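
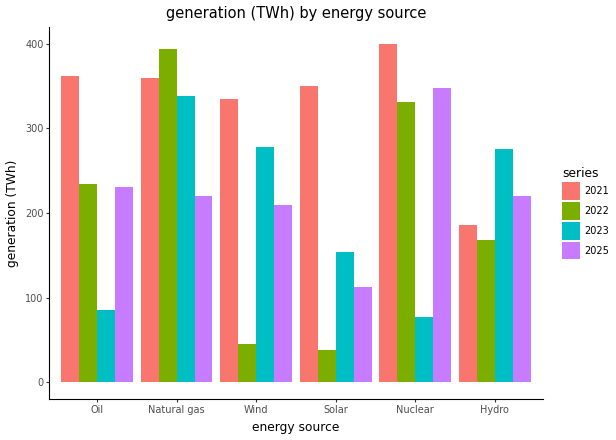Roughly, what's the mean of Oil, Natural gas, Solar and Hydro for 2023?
(100 + 350 + 150 + 300) / 4 ≈ 225.

≈ 225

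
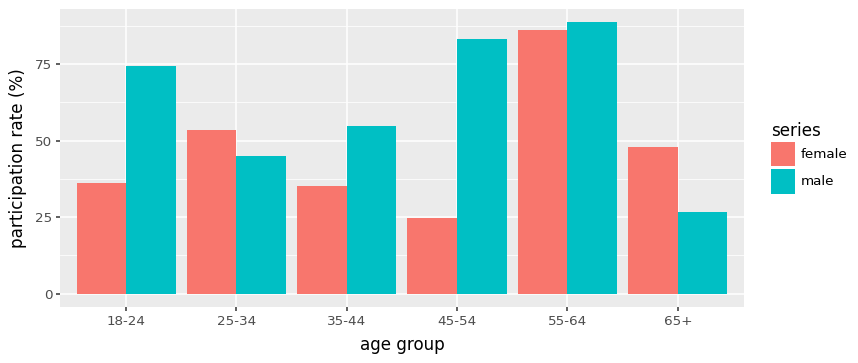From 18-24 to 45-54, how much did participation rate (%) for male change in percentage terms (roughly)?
18-24 ≈ 70, 45-54 ≈ 80; (80 − 70) / 70 ≈ +14.3%.

≈ +14.3%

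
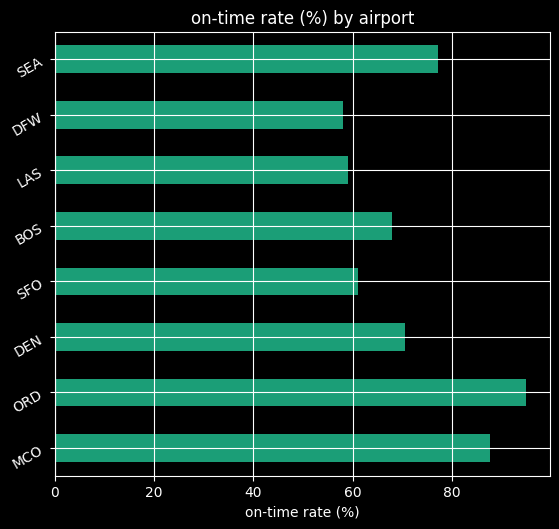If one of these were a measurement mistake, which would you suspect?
ORD ≈ 100; the rest sit between ≈ 60 and ≈ 90.

ORD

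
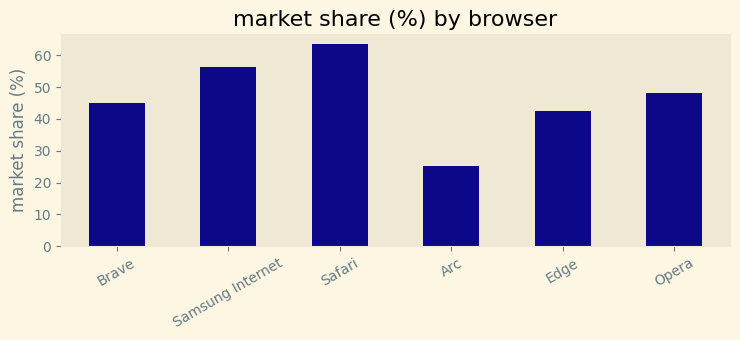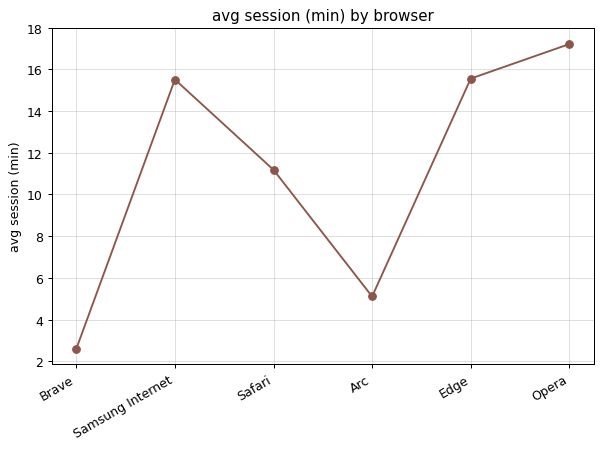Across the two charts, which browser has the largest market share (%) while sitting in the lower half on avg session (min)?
Chart 2 median avg session (min) ≈ 14; below-median browsers: Brave, Safari, Arc. Among those, Safari has the highest market share (%) (≈ 60).

Safari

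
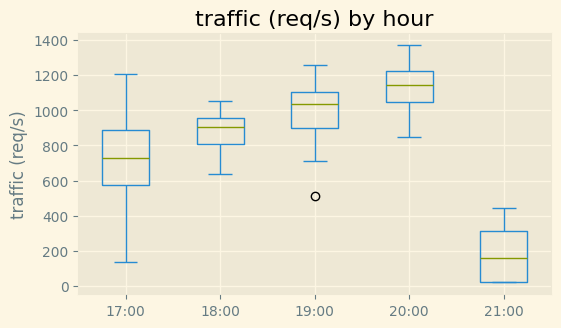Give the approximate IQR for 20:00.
Q3 ≈ 1200, Q1 ≈ 1000; IQR ≈ 200.

≈ 200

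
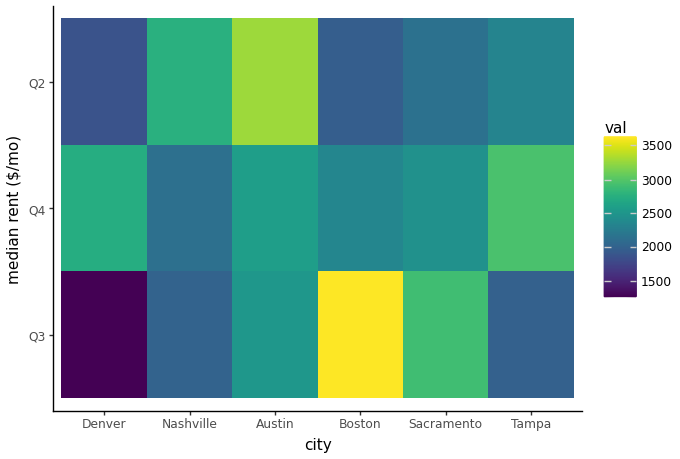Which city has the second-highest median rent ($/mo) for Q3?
Sacramento

Top 3 for Q3: Boston ≈ 3600, Sacramento ≈ 3000, Austin ≈ 2600.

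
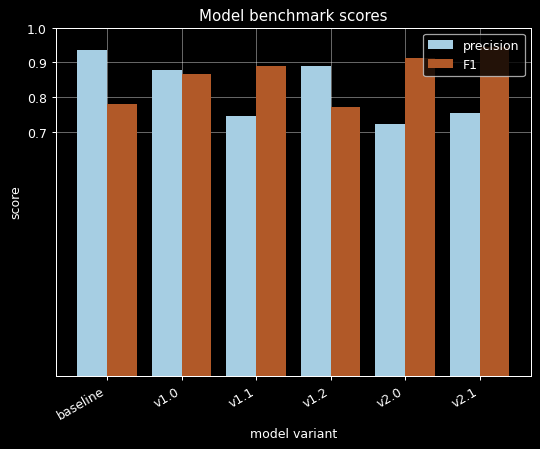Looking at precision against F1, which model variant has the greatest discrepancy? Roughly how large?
v2.0, ≈ 0.2

v2.0: precision ≈ 0.7, F1 ≈ 0.9 → gap ≈ 0.2. Next-largest (v2.1) is only ≈ 0.1.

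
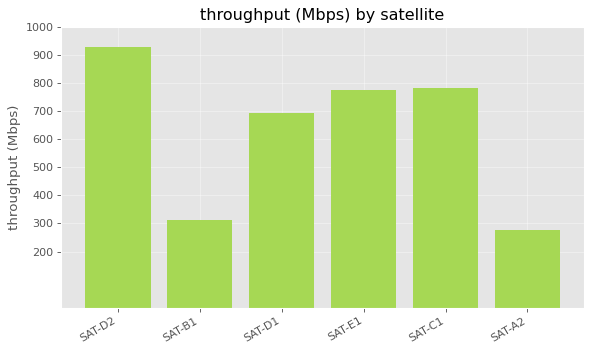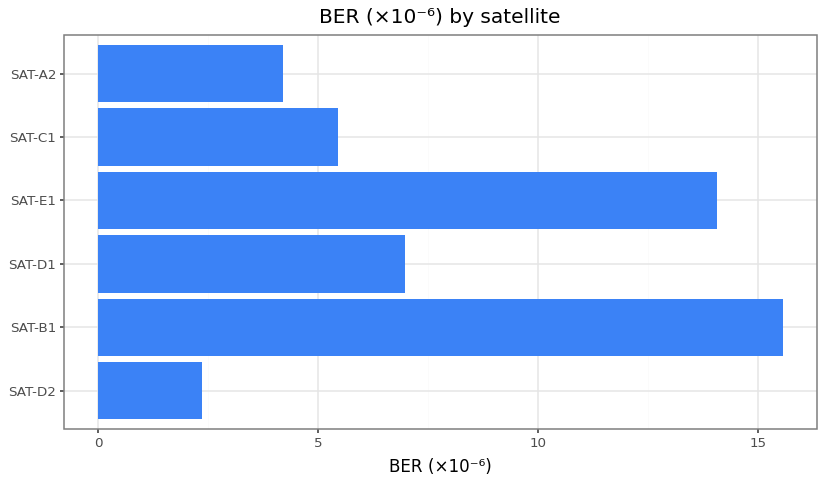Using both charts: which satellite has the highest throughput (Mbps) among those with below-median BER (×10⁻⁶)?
Chart 2 median BER (×10⁻⁶) ≈ 6; below-median satellites: SAT-D2, SAT-C1, SAT-A2. Among those, SAT-D2 has the highest throughput (Mbps) (≈ 900).

SAT-D2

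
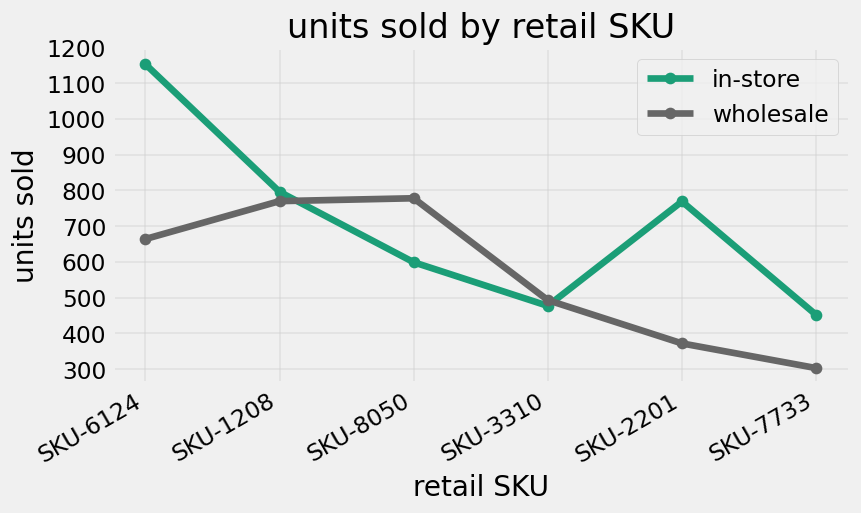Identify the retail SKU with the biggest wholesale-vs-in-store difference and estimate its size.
SKU-6124: wholesale ≈ 700, in-store ≈ 1200 → gap ≈ 500. Next-largest (SKU-2201) is only ≈ 400.

SKU-6124, ≈ 500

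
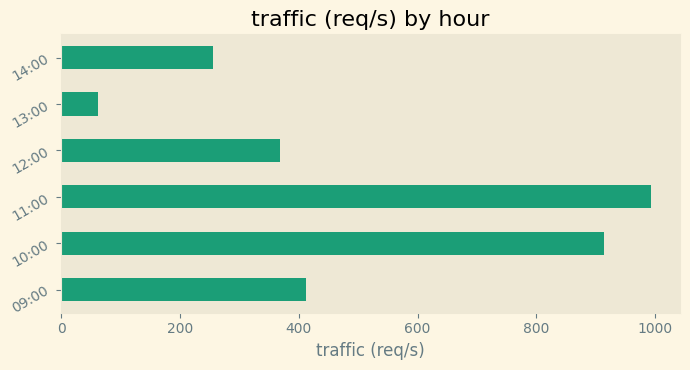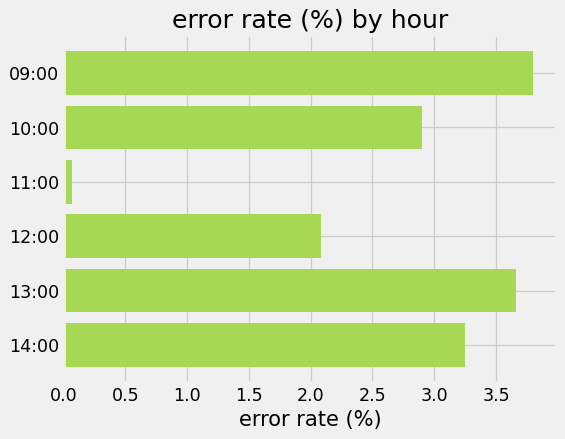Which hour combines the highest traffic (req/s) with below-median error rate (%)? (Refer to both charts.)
11:00

Chart 2 median error rate (%) ≈ 3; below-median hours: 10:00, 11:00, 12:00. Among those, 11:00 has the highest traffic (req/s) (≈ 1000).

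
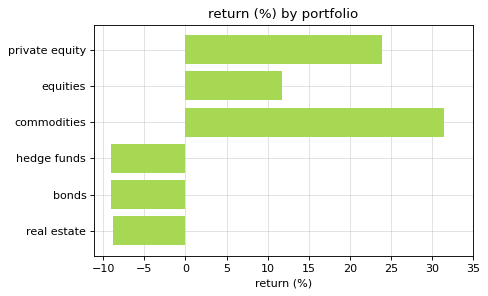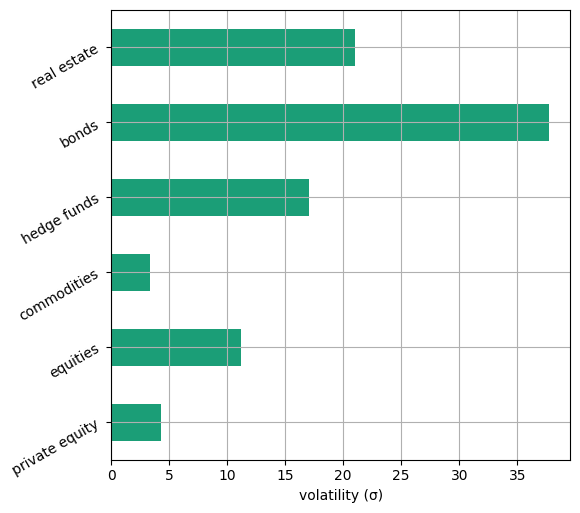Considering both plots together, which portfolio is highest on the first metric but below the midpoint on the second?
commodities

Chart 2 median volatility (σ) ≈ 15; below-median portfolios: private equity, equities, commodities. Among those, commodities has the highest return (%) (≈ 30).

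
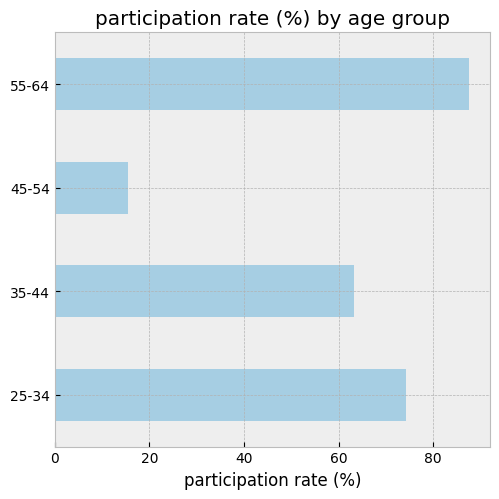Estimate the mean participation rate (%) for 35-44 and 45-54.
(60 + 20) / 2 ≈ 40.

≈ 40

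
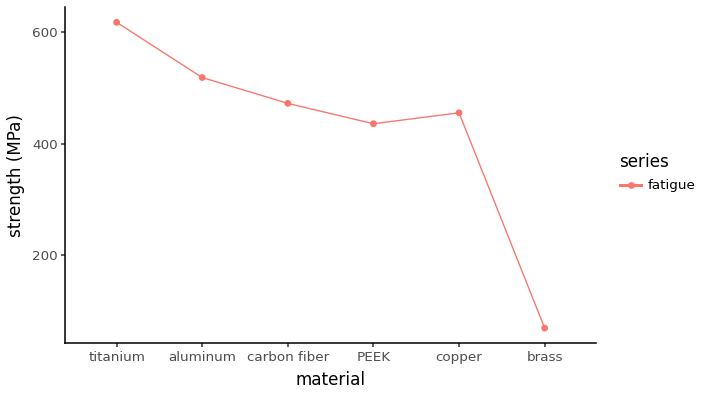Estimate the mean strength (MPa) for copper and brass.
≈ 250

(450 + 50) / 2 ≈ 250.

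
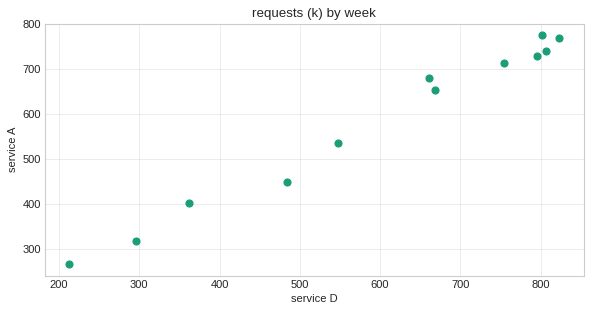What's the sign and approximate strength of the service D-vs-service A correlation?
positive, strong

Points are positively correlated; strong (|r| ≈ 1.0).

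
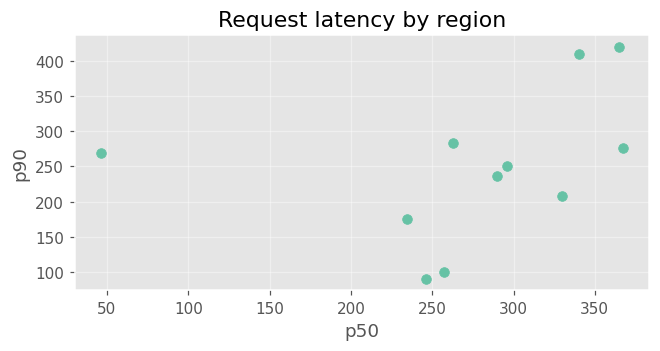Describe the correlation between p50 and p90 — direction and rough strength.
Points are positively correlated; weak (|r| ≈ 0.3).

positive, weak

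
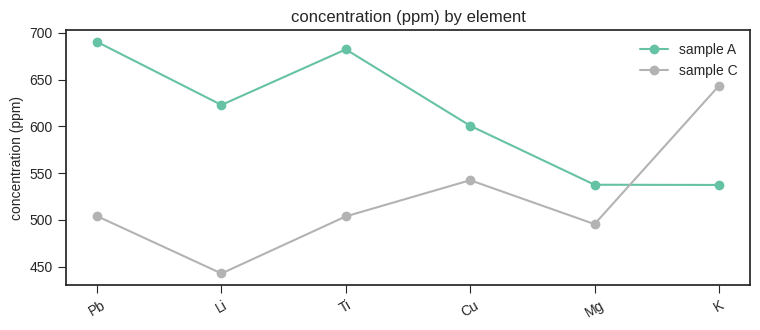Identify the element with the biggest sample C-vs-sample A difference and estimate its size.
Pb: sample C ≈ 500, sample A ≈ 700 → gap ≈ 200. Next-largest (Li) is only ≈ 175.

Pb, ≈ 200 ppm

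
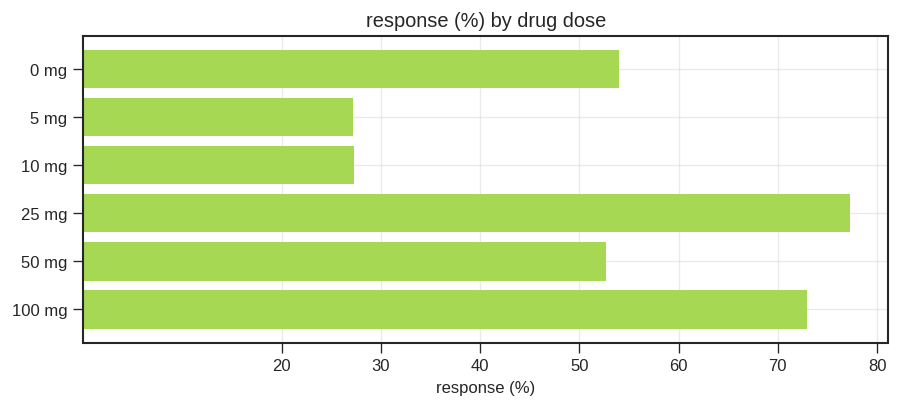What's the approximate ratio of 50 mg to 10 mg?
≈ 1.67×

50 mg ≈ 50, 10 mg ≈ 30; 50/30 ≈ 1.67.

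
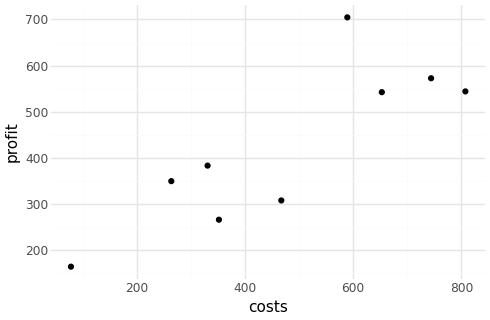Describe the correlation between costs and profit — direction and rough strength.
positive, strong

Points are positively correlated; strong (|r| ≈ 0.8).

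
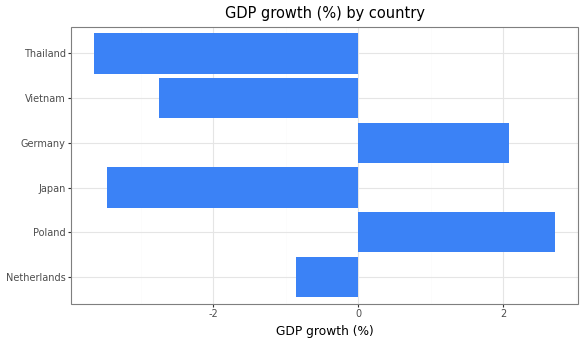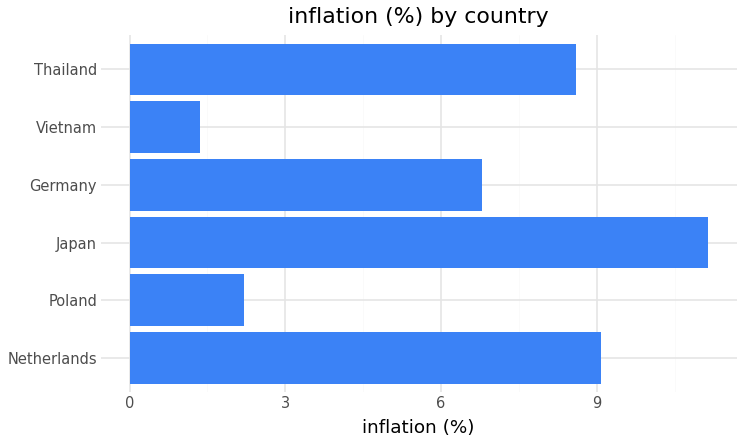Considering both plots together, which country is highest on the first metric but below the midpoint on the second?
Chart 2 median inflation (%) ≈ 8; below-median countries: Poland, Germany, Vietnam. Among those, Poland has the highest GDP growth (%) (≈ 2.5).

Poland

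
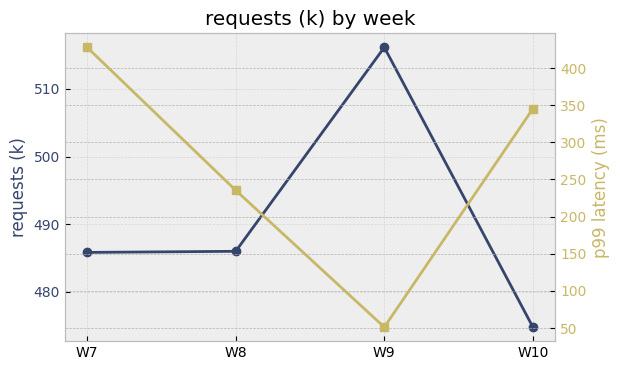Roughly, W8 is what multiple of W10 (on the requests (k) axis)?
≈ 1.02×

W8 ≈ 485, W10 ≈ 475; 485/475 ≈ 1.02.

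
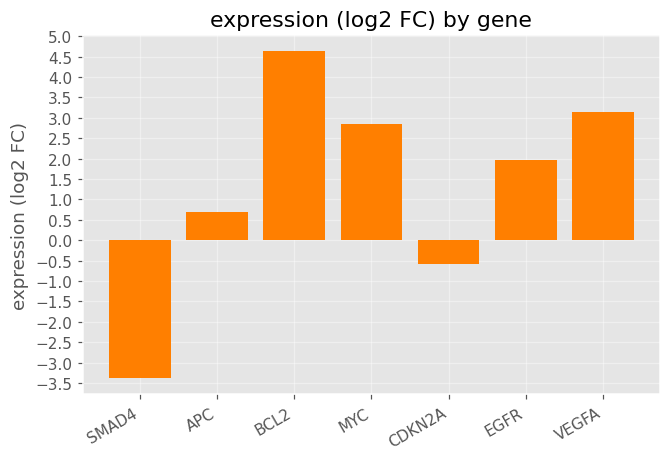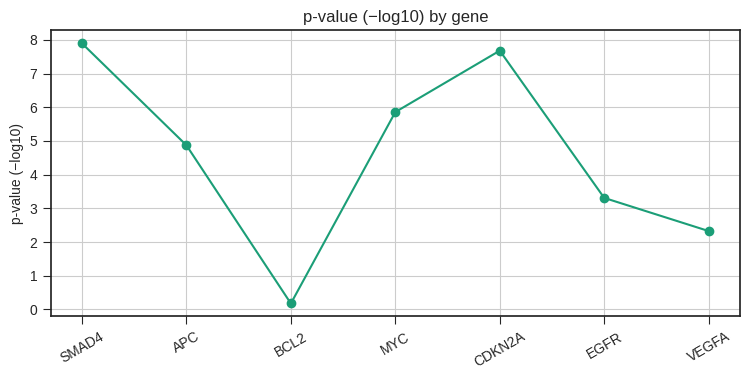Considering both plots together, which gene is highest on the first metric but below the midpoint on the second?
Chart 2 median p-value (−log10) ≈ 5; below-median genes: BCL2, EGFR, VEGFA. Among those, BCL2 has the highest expression (log2 FC) (≈ 4.5).

BCL2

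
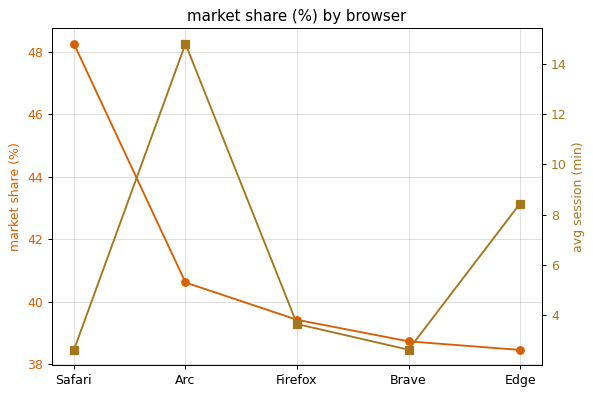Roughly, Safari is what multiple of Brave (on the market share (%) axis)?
≈ 1.23×

Safari ≈ 48, Brave ≈ 39; 48/39 ≈ 1.23.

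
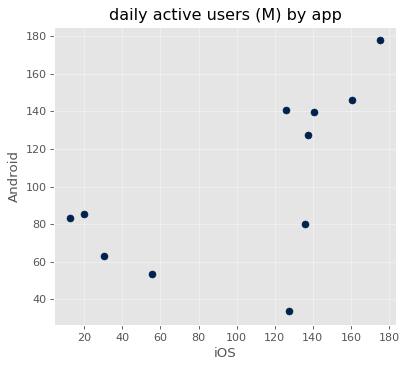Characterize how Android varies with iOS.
positive, moderate

Points are positively correlated; moderate (|r| ≈ 0.6).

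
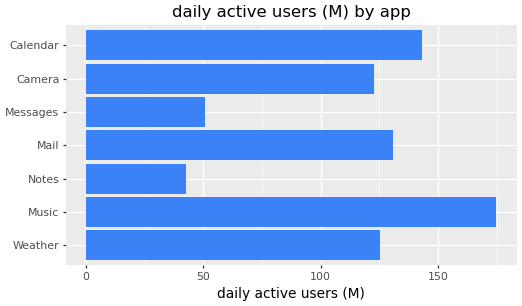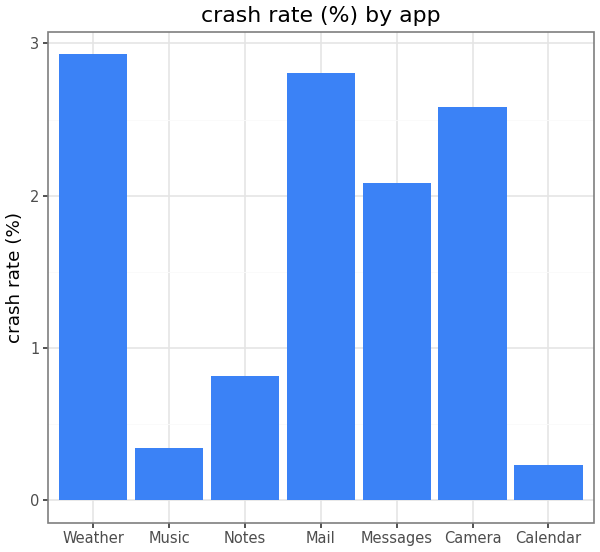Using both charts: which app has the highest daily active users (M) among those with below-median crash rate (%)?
Music

Chart 2 median crash rate (%) ≈ 2; below-median apps: Music, Notes, Calendar. Among those, Music has the highest daily active users (M) (≈ 180).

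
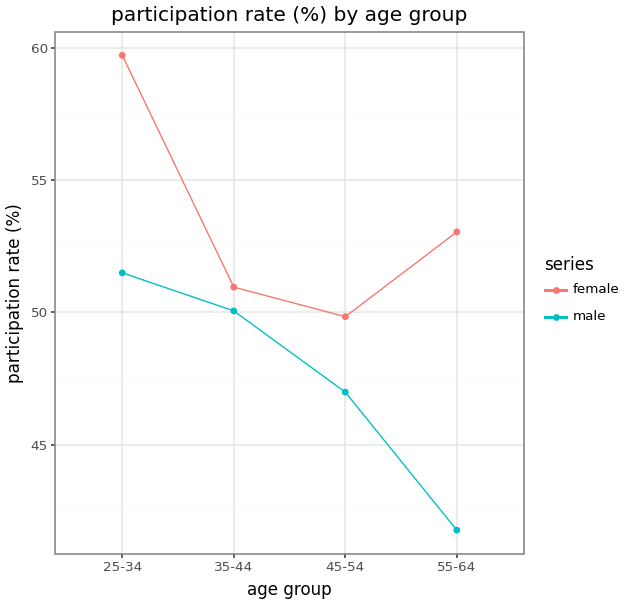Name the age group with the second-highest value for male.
Top 3 for male: 25-34 ≈ 52, 35-44 ≈ 50, 45-54 ≈ 46.

35-44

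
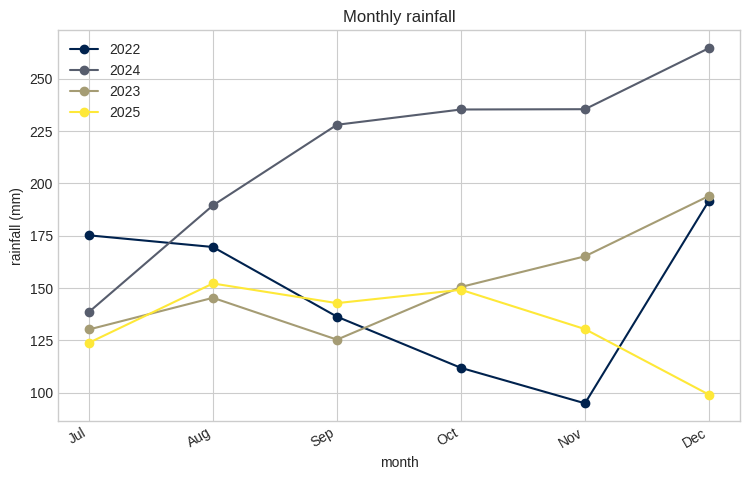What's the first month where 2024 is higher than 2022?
Aug

Jul: 2024 ≈ 140 vs 2022 ≈ 180 (not yet); Aug: 2024 ≈ 180 vs 2022 ≈ 160 (first crossover).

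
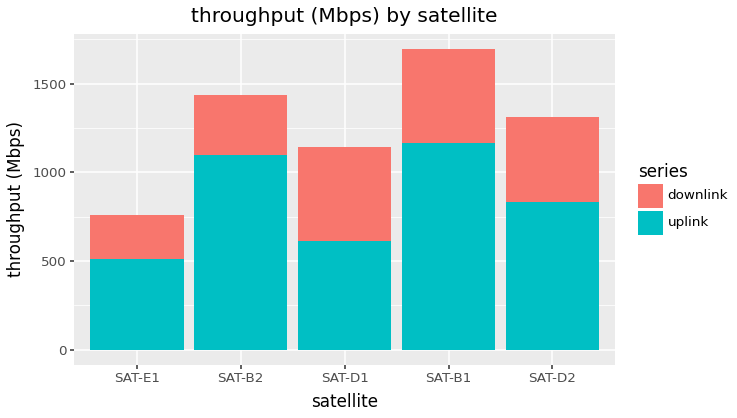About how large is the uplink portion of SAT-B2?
uplink top ≈ 1000, bottom ≈ 0; segment ≈ 1000.

≈ 1000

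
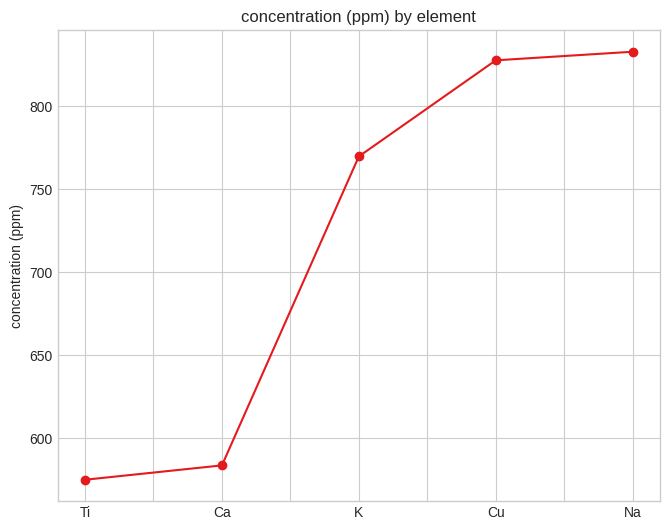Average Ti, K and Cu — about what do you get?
(575 + 775 + 825) / 3 ≈ 725.

≈ 725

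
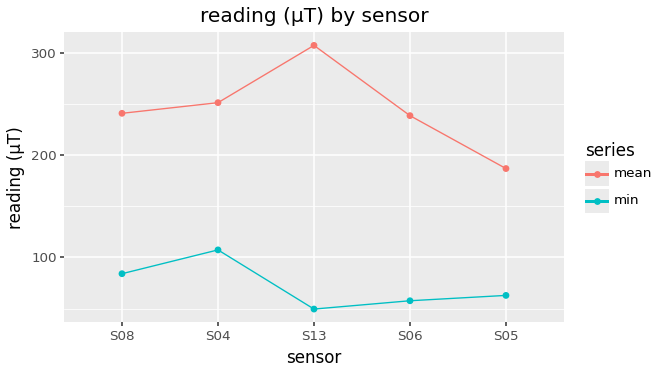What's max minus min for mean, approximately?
Max S13 ≈ 300, min S05 ≈ 175; range ≈ 125.

≈ 125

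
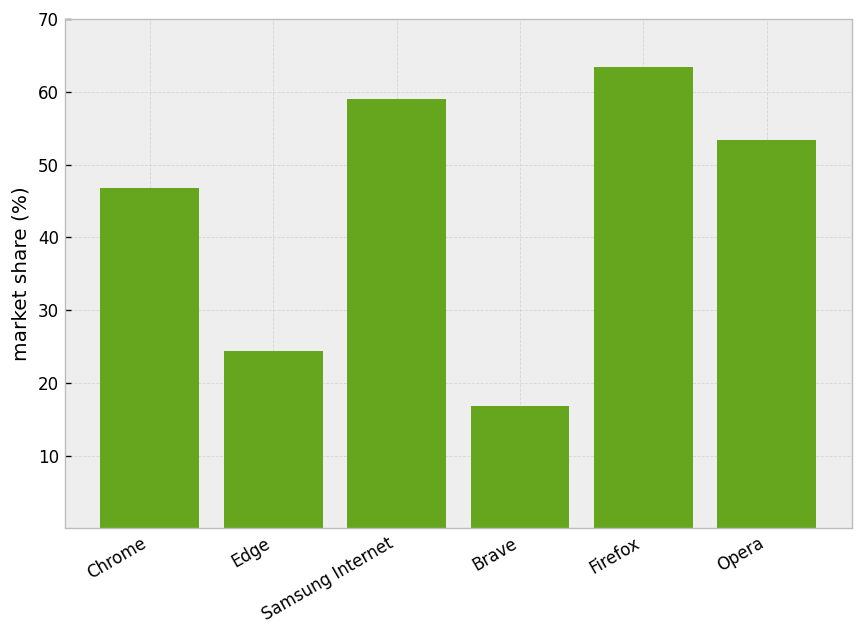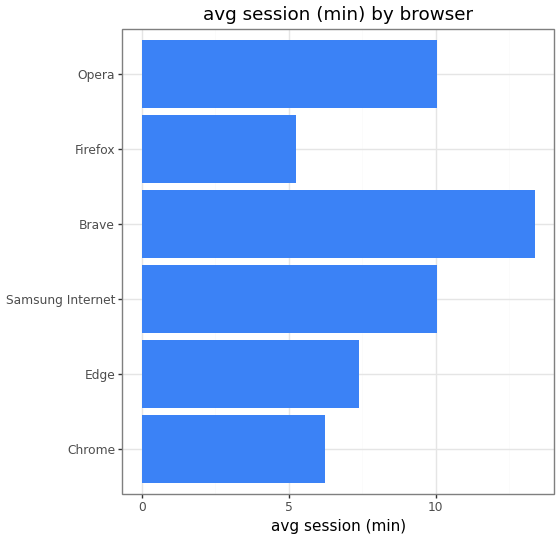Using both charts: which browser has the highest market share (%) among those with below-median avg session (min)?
Firefox

Chart 2 median avg session (min) ≈ 8; below-median browsers: Chrome, Edge, Firefox. Among those, Firefox has the highest market share (%) (≈ 60).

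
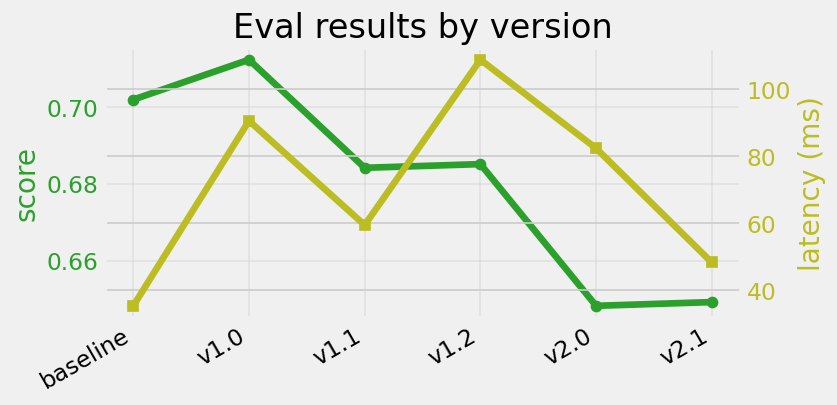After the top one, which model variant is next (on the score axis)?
Top 3 (on the score axis): v1.0 ≈ 0.71, baseline ≈ 0.70, v1.2 ≈ 0.69.

baseline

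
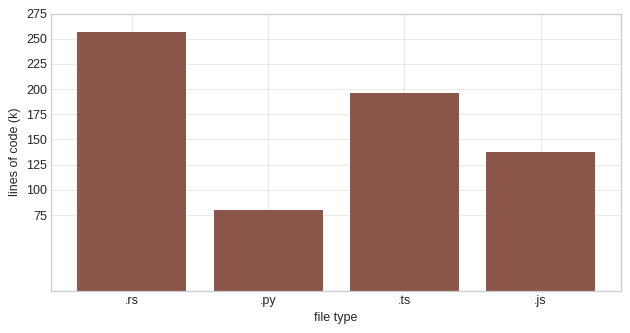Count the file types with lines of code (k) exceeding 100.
Above 100: .rs, .ts, .js.

3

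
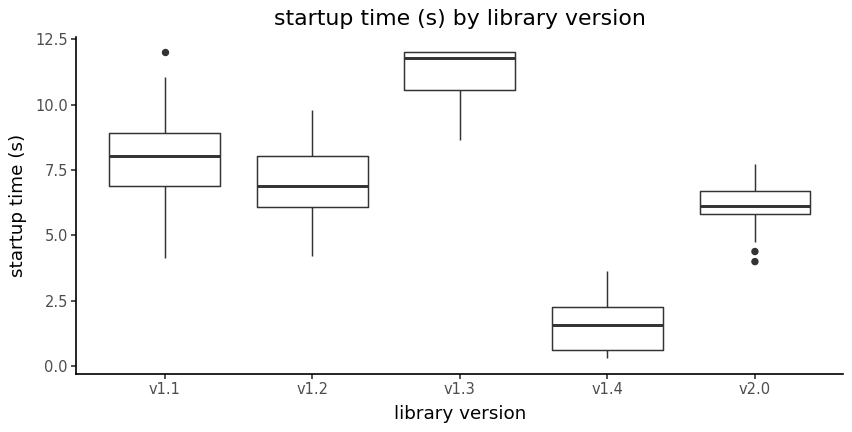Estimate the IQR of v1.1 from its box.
≈ 2

Q3 ≈ 9, Q1 ≈ 7; IQR ≈ 2.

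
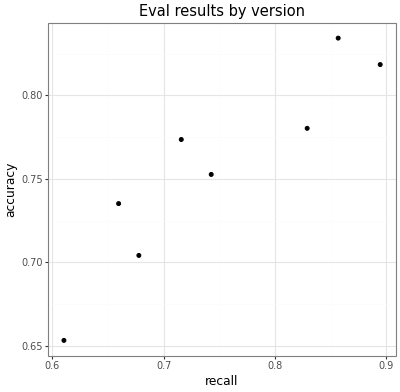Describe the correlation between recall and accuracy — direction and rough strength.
Points are positively correlated; strong (|r| ≈ 0.9).

positive, strong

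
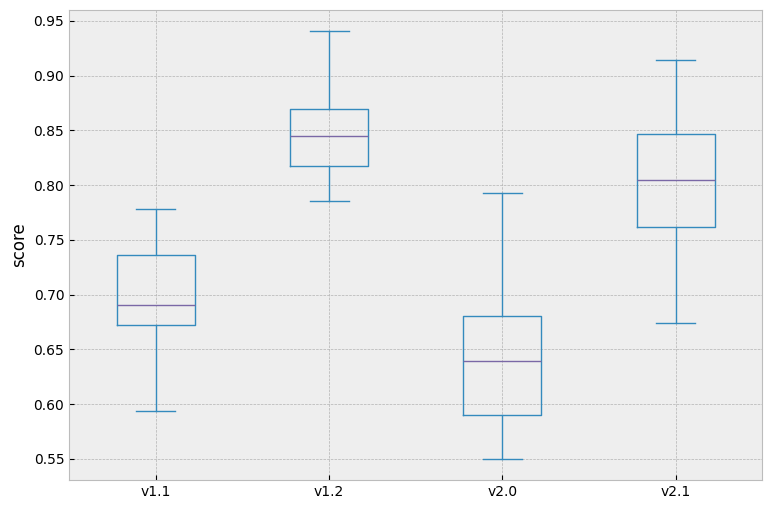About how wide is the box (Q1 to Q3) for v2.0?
≈ 0.08

Q3 ≈ 0.68, Q1 ≈ 0.60; IQR ≈ 0.08.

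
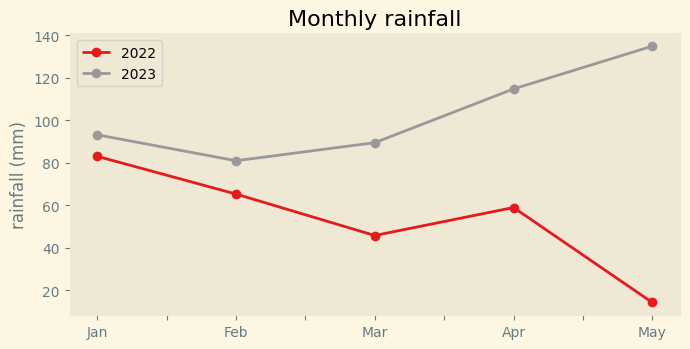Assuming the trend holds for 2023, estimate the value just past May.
Last three: 80, 120, 140 → slope ≈ 30/step → next ≈ 170.

≈ 170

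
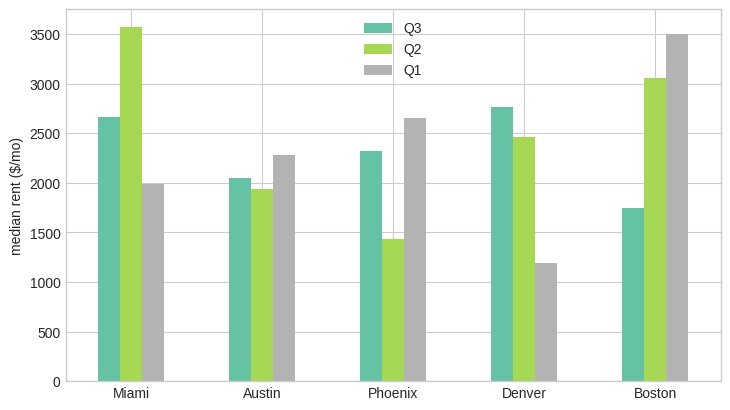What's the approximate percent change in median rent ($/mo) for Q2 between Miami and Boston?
Miami ≈ 3500, Boston ≈ 3000; (3000 − 3500) / 3500 ≈ -14.3%.

≈ -14.3%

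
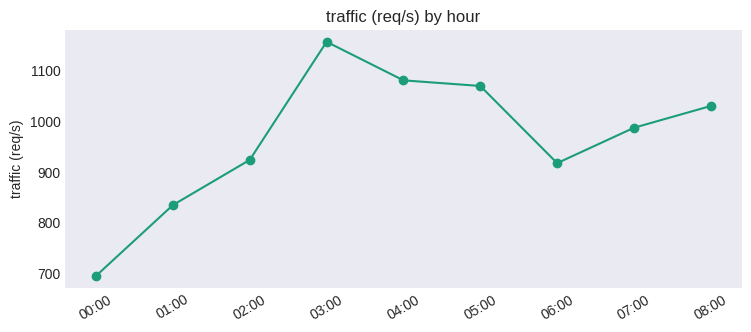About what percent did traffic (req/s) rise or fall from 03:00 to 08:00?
≈ -8.7%

03:00 ≈ 1150, 08:00 ≈ 1050; (1050 − 1150) / 1150 ≈ -8.7%.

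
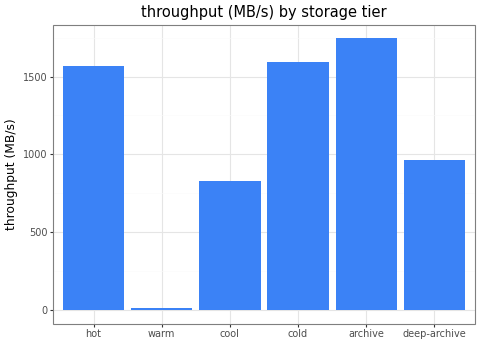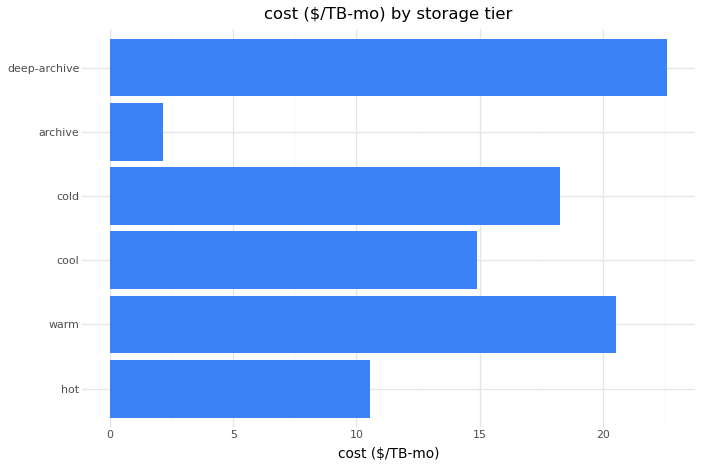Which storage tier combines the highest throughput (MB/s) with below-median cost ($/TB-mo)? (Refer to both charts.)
Chart 2 median cost ($/TB-mo) ≈ 15; below-median storage tiers: hot, cool, archive. Among those, archive has the highest throughput (MB/s) (≈ 1800).

archive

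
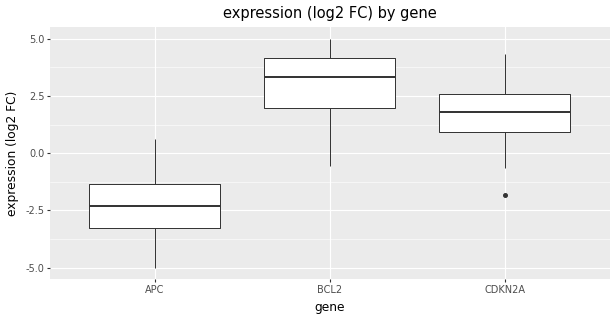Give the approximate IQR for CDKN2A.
≈ 1.5

Q3 ≈ 2.5, Q1 ≈ 1.0; IQR ≈ 1.5.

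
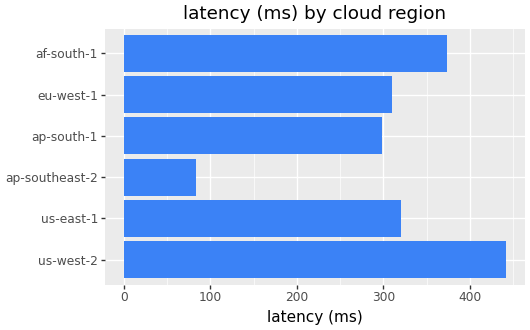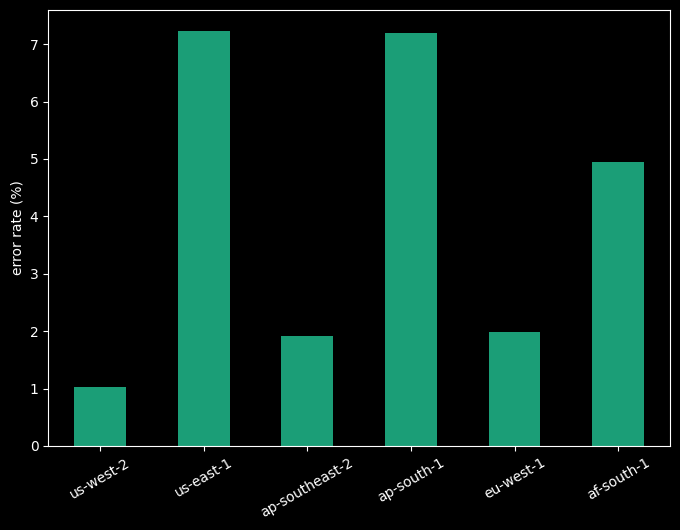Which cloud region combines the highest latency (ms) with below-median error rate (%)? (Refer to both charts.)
us-west-2

Chart 2 median error rate (%) ≈ 3; below-median cloud regions: us-west-2, ap-southeast-2, eu-west-1. Among those, us-west-2 has the highest latency (ms) (≈ 450).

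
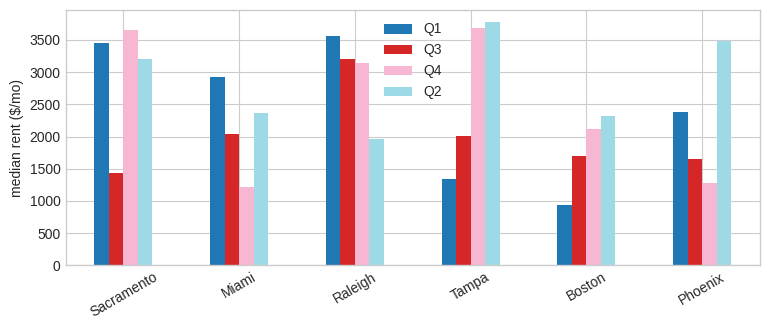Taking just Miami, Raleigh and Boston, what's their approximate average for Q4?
(1000 + 3000 + 2000) / 3 ≈ 2000.

≈ 2000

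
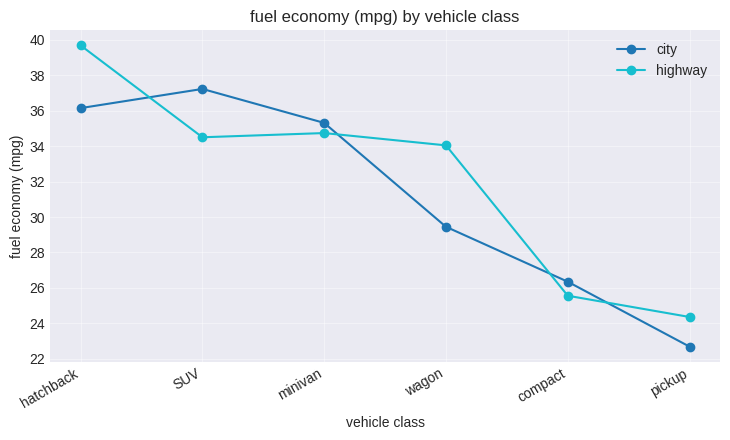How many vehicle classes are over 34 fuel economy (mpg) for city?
3

Above 34: hatchback, SUV, minivan.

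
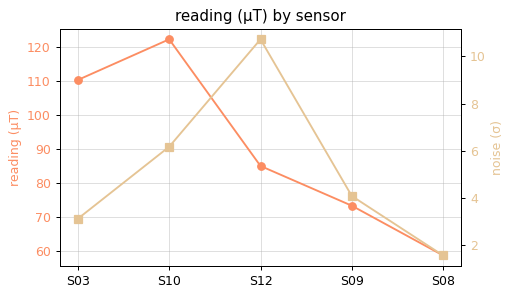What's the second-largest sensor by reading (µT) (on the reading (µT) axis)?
S03

Top 3 (on the reading (µT) axis): S10 ≈ 120, S03 ≈ 110, S12 ≈ 90.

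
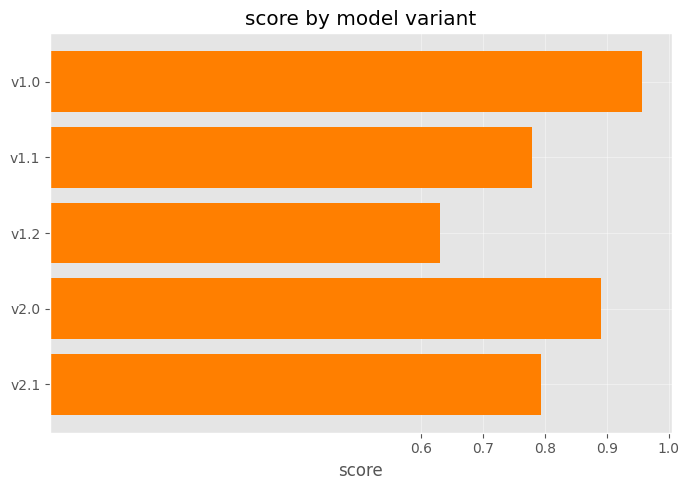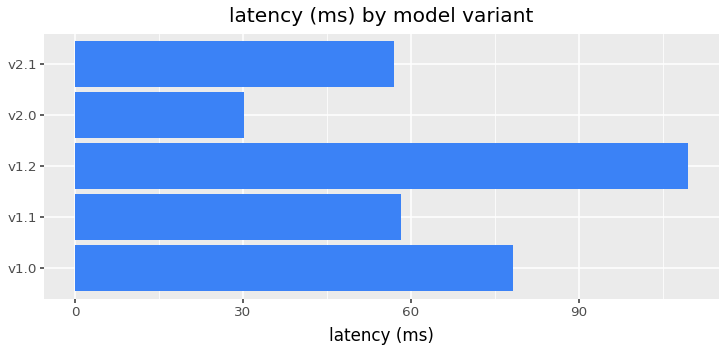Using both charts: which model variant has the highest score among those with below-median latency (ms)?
Chart 2 median latency (ms) ≈ 60; below-median model variants: v2.0, v2.1. Among those, v2.0 has the highest score (≈ 0.9).

v2.0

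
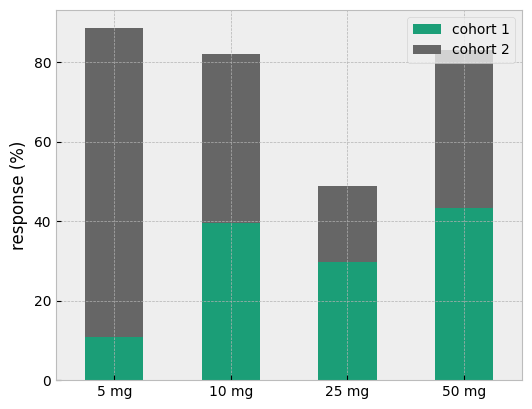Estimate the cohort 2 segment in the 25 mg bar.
≈ 20

cohort 2 top ≈ 50, bottom ≈ 30; segment ≈ 20.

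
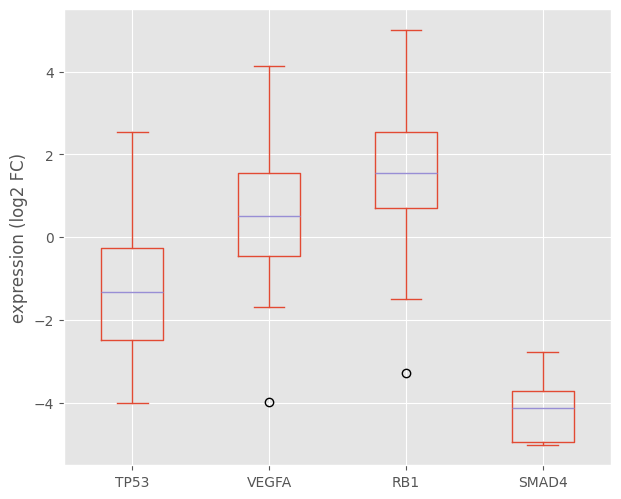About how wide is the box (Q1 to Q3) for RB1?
≈ 2.0

Q3 ≈ 2.5, Q1 ≈ 0.5; IQR ≈ 2.0.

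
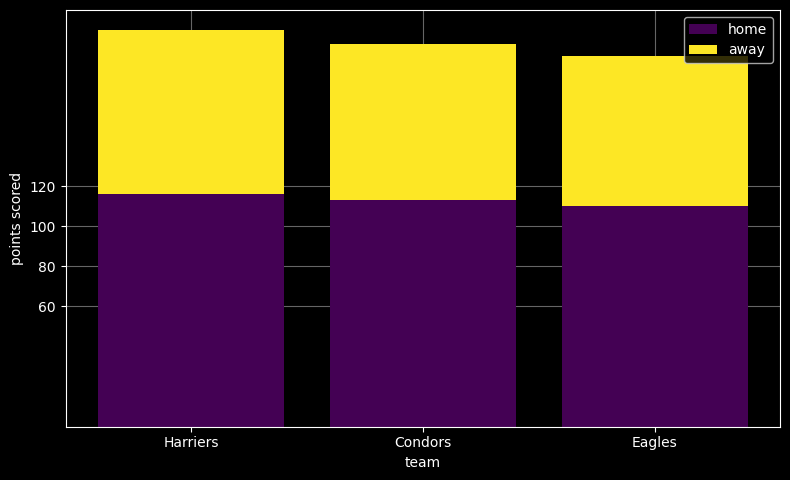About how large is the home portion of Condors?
≈ 120

home top ≈ 120, bottom ≈ 0; segment ≈ 120.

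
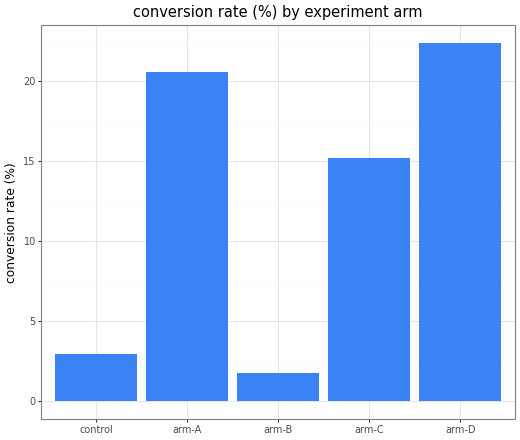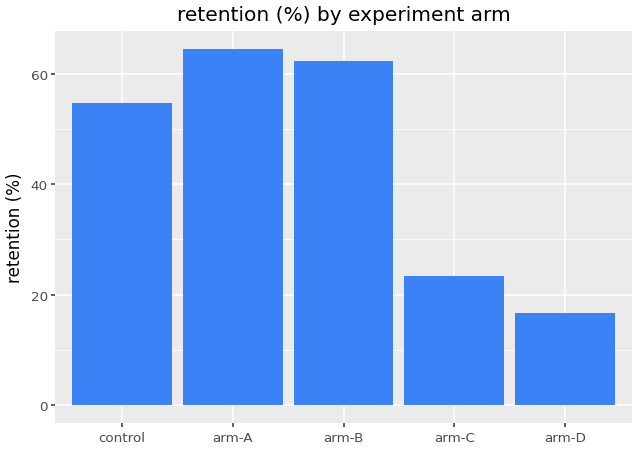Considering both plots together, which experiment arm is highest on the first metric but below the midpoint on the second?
Chart 2 median retention (%) ≈ 50; below-median experiment arms: arm-C, arm-D. Among those, arm-D has the highest conversion rate (%) (≈ 20).

arm-D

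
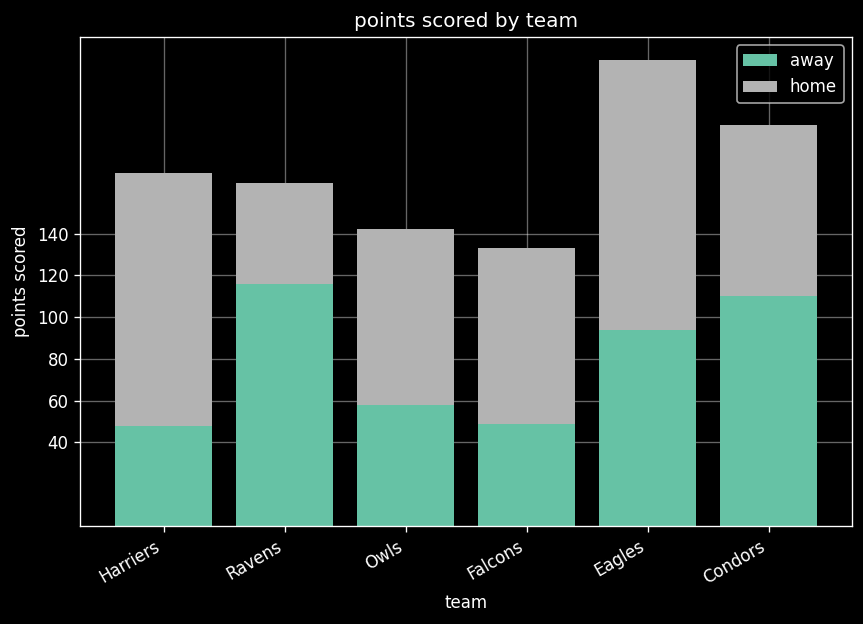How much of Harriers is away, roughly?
away top ≈ 40, bottom ≈ 0; segment ≈ 40.

≈ 40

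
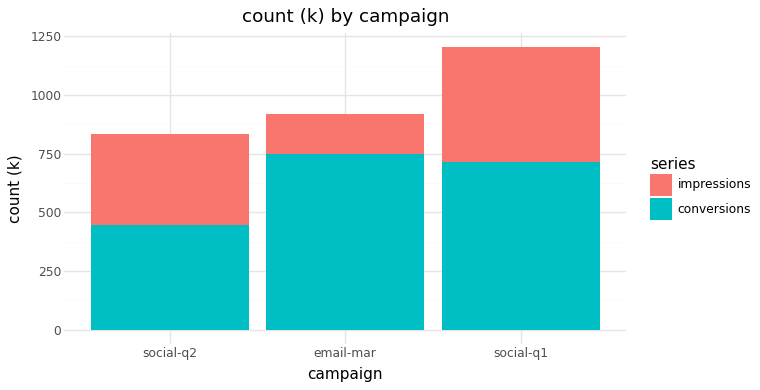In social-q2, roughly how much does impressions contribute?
impressions top ≈ 800, bottom ≈ 400; segment ≈ 400.

≈ 400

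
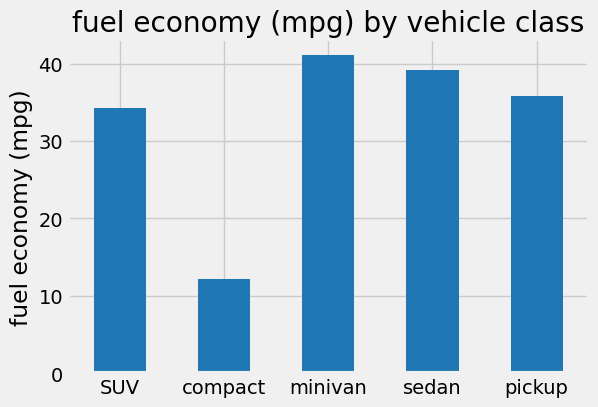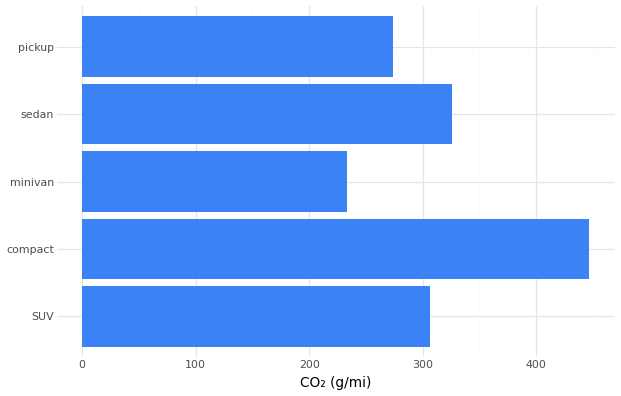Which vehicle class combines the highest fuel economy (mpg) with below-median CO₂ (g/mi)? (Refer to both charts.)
Chart 2 median CO₂ (g/mi) ≈ 300; below-median vehicle classes: minivan, pickup. Among those, minivan has the highest fuel economy (mpg) (≈ 40).

minivan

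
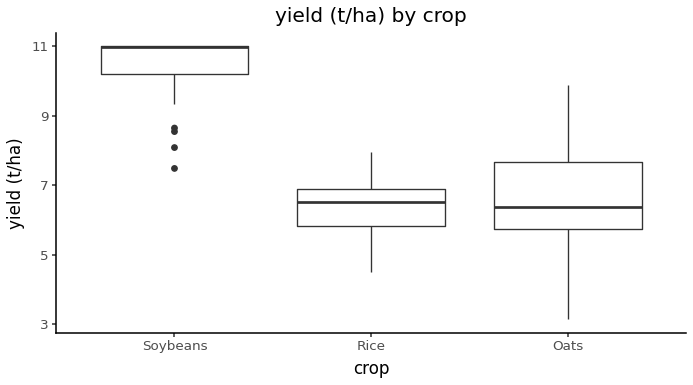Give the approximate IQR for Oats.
Q3 ≈ 7.5, Q1 ≈ 5.5; IQR ≈ 2.0.

≈ 2.0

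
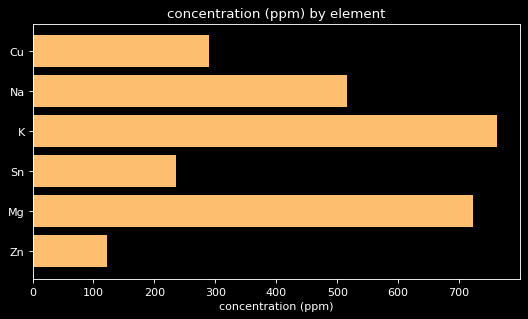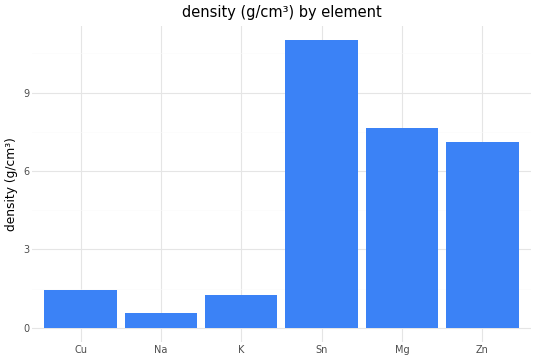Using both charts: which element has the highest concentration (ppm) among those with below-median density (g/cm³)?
K

Chart 2 median density (g/cm³) ≈ 4; below-median elements: Cu, Na, K. Among those, K has the highest concentration (ppm) (≈ 800).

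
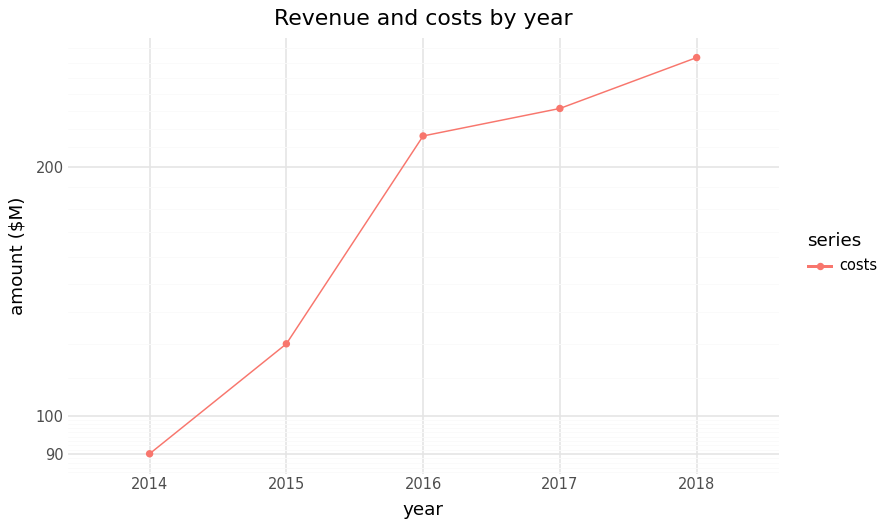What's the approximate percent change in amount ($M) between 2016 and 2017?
≈ +9.1%

2016 ≈ 220, 2017 ≈ 240; (240 − 220) / 220 ≈ +9.1%.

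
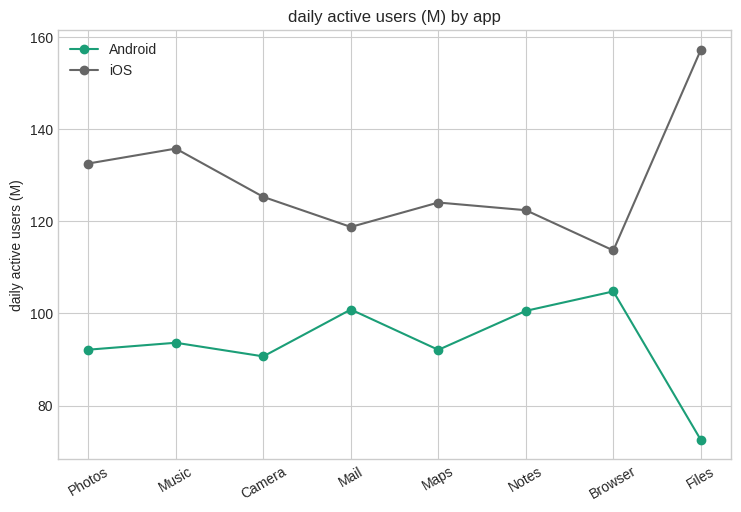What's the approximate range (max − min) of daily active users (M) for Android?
Max Browser ≈ 100, min Files ≈ 70; range ≈ 30.

≈ 30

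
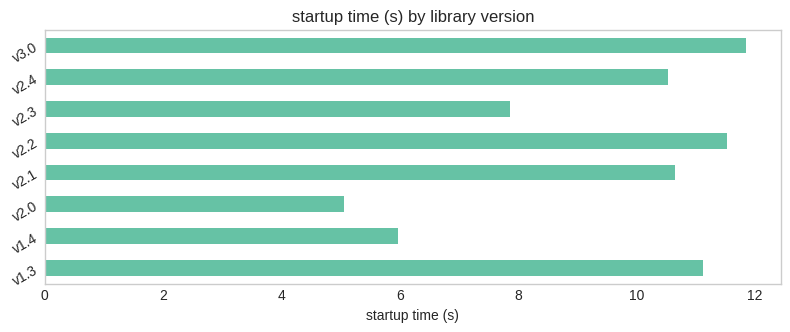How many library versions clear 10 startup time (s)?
Above 10: v1.3, v2.1, v2.2, v2.4, v3.0.

5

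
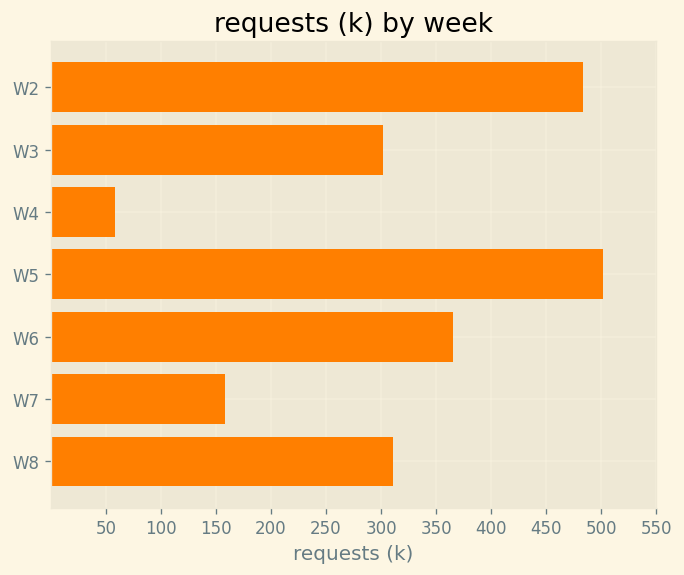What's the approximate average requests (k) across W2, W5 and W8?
≈ 433

(500 + 500 + 300) / 3 ≈ 433.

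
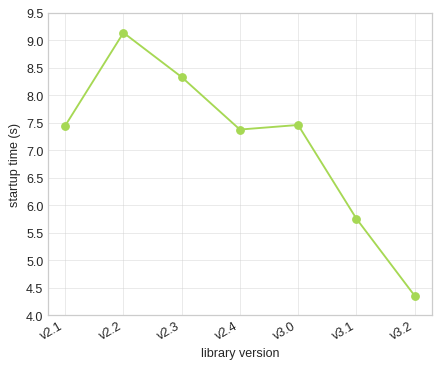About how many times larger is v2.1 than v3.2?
v2.1 ≈ 7.5, v3.2 ≈ 4.5; 7.5/4.5 ≈ 1.67.

≈ 1.67×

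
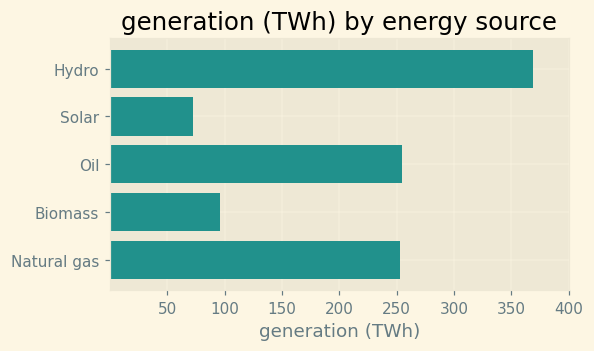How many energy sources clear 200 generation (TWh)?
Above 200: Hydro, Oil, Natural gas.

3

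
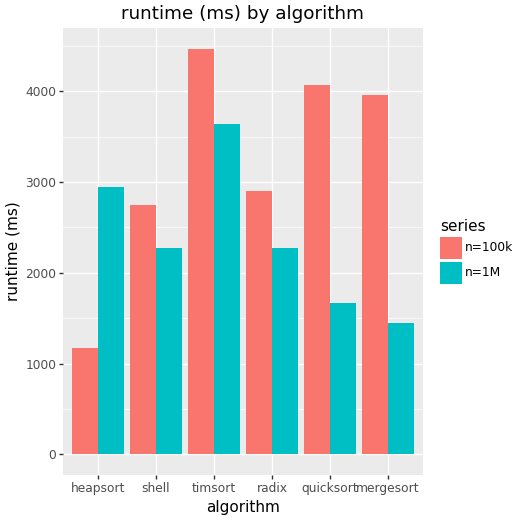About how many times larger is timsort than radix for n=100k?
timsort ≈ 4500, radix ≈ 3000; 4500/3000 ≈ 1.5.

≈ 1.5×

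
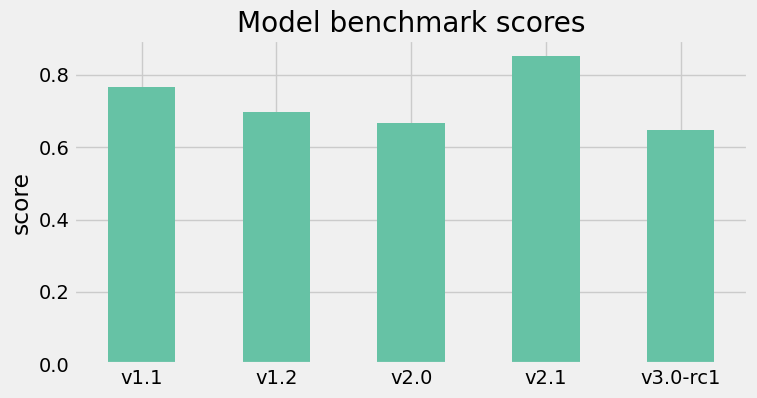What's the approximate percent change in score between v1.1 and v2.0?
≈ -12.5%

v1.1 ≈ 0.8, v2.0 ≈ 0.7; (0.7 − 0.8) / 0.8 ≈ -12.5%.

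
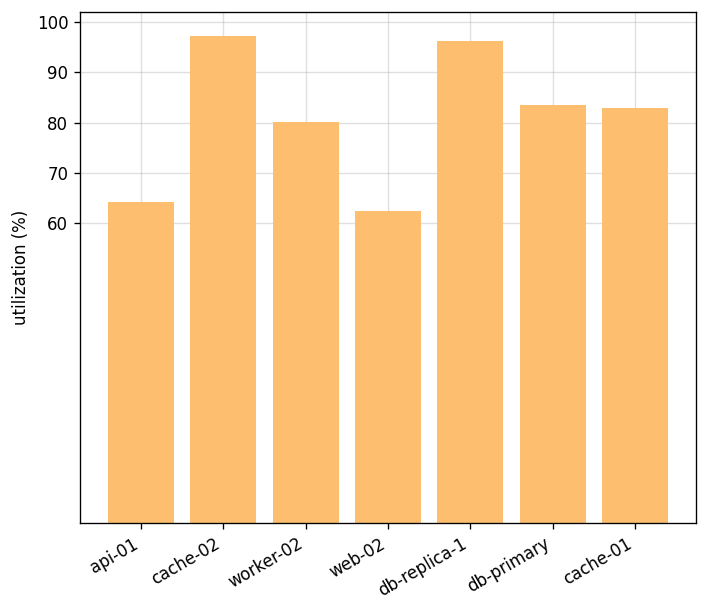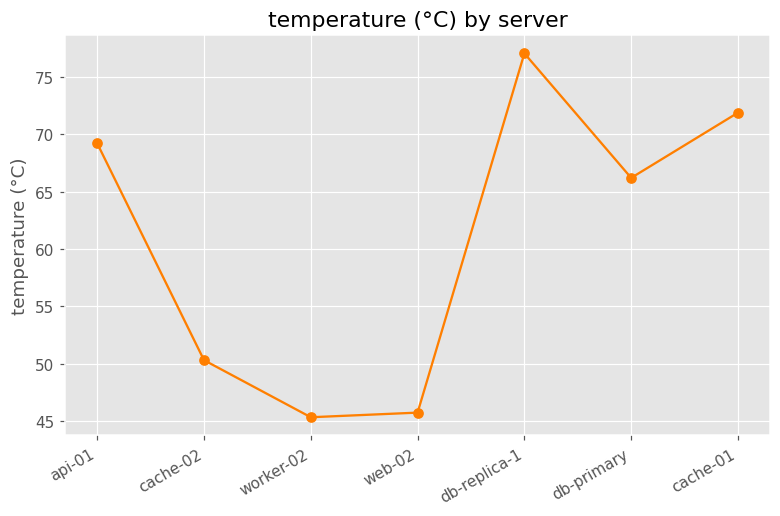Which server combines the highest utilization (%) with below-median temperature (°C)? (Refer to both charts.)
Chart 2 median temperature (°C) ≈ 70; below-median servers: cache-02, worker-02, web-02. Among those, cache-02 has the highest utilization (%) (≈ 100).

cache-02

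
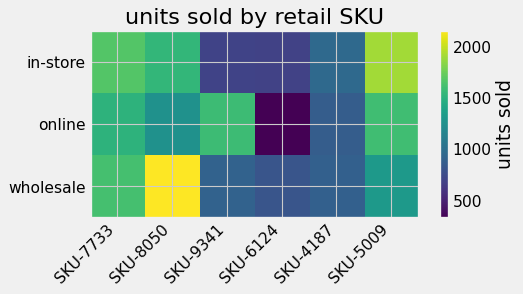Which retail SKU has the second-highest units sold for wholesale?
Top 3 for wholesale: SKU-8050 ≈ 2200, SKU-7733 ≈ 1600, SKU-5009 ≈ 1400.

SKU-7733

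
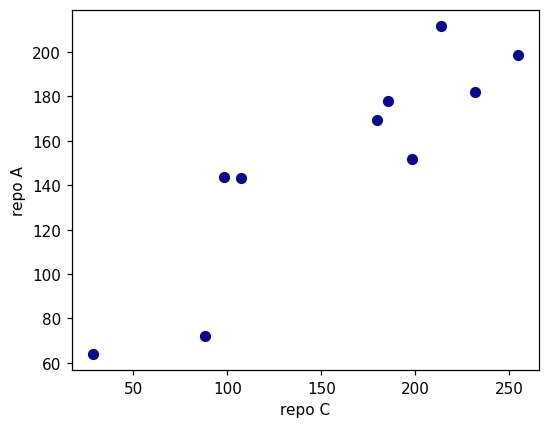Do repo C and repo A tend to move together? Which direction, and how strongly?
Points are positively correlated; strong (|r| ≈ 0.9).

positive, strong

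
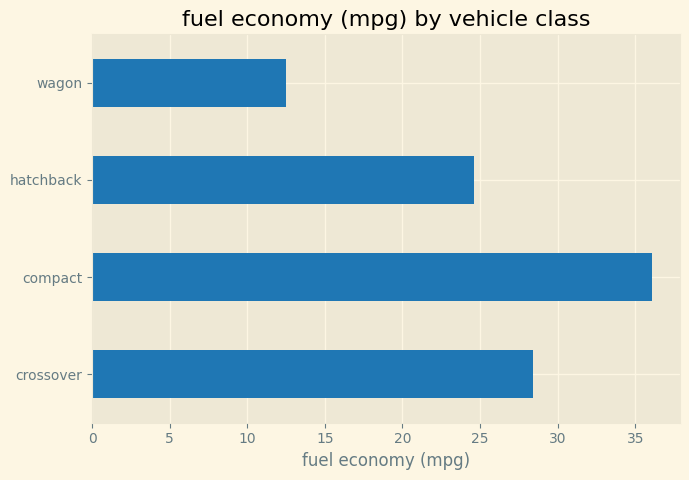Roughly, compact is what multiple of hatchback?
compact ≈ 35, hatchback ≈ 25; 35/25 ≈ 1.4.

≈ 1.4×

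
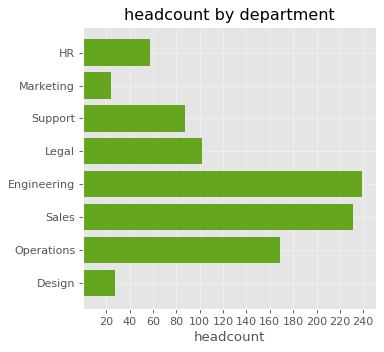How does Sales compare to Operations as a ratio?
≈ 1.5×

Sales ≈ 240, Operations ≈ 160; 240/160 ≈ 1.5.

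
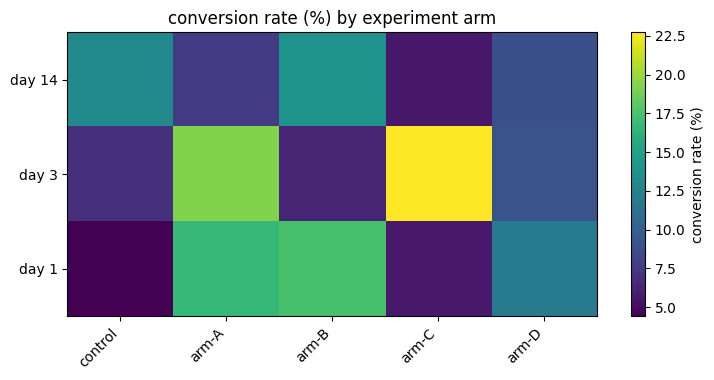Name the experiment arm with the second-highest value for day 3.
arm-A

Top 3 for day 3: arm-C ≈ 22, arm-A ≈ 20, arm-D ≈ 10.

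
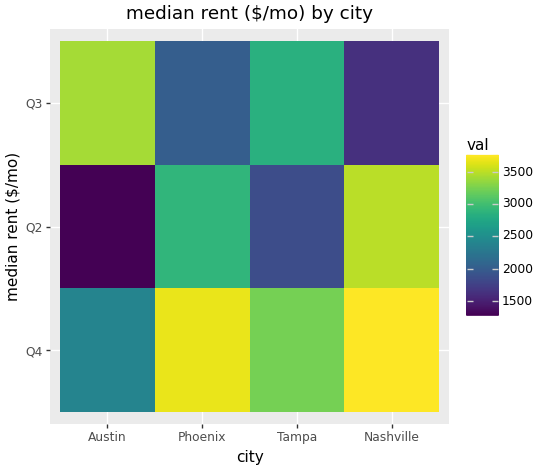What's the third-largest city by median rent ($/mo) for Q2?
Tampa

Top 4 for Q2: Nashville ≈ 3500, Phoenix ≈ 3000, Tampa ≈ 2000, Austin ≈ 1500.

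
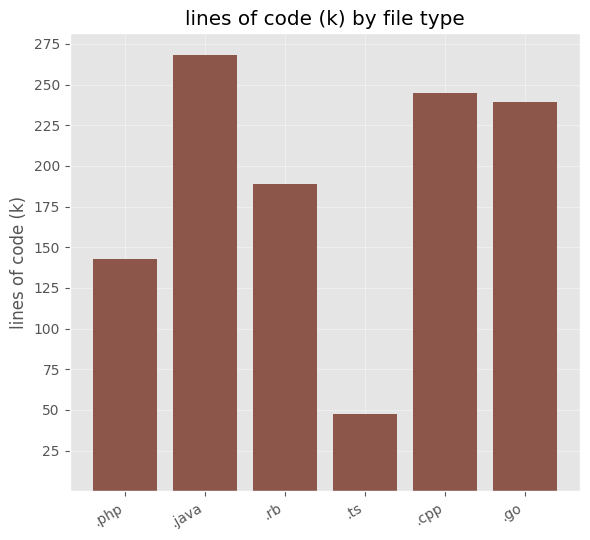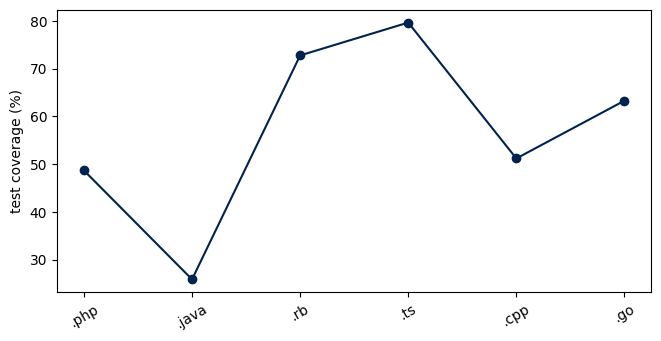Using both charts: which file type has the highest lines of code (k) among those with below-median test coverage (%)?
.java

Chart 2 median test coverage (%) ≈ 60; below-median file types: .php, .java, .cpp. Among those, .java has the highest lines of code (k) (≈ 275).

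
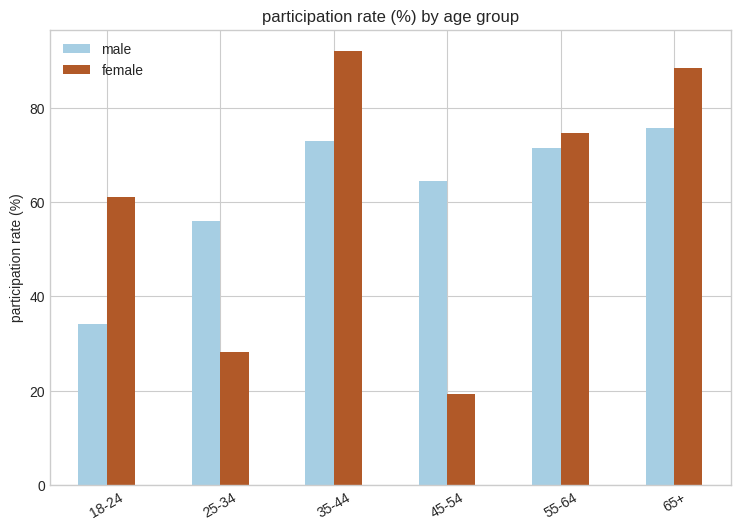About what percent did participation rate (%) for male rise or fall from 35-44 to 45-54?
35-44 ≈ 70, 45-54 ≈ 60; (60 − 70) / 70 ≈ -14.3%.

≈ -14.3%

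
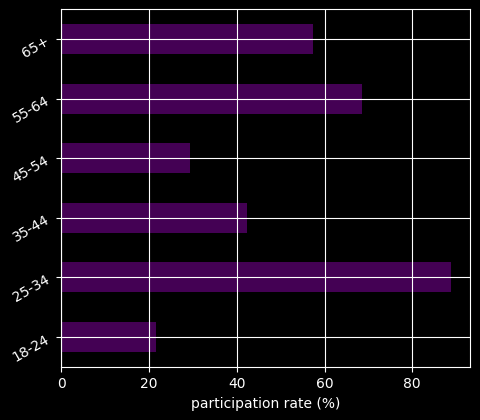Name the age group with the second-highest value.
55-64

Top 3: 25-34 ≈ 90, 55-64 ≈ 70, 65+ ≈ 60.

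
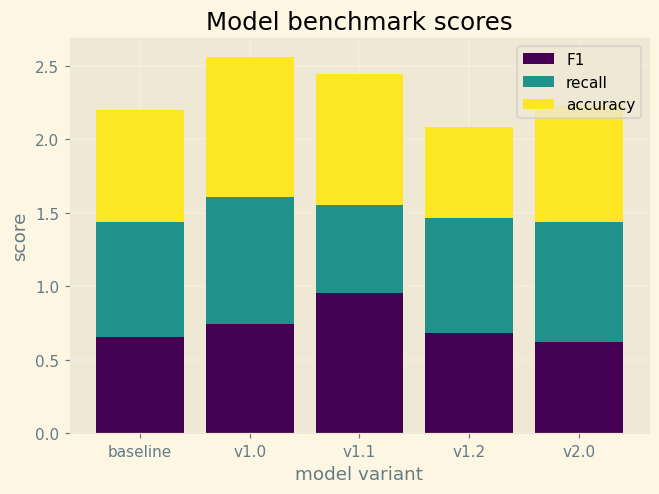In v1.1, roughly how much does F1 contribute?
F1 top ≈ 1.0, bottom ≈ 0.0; segment ≈ 1.0.

≈ 1.0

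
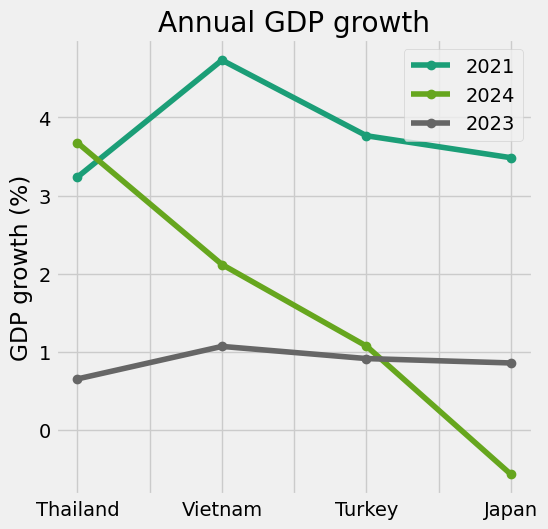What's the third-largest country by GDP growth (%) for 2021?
Japan

Top 4 for 2021: Vietnam ≈ 4.5, Turkey ≈ 4.0, Japan ≈ 3.5, Thailand ≈ 3.0.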